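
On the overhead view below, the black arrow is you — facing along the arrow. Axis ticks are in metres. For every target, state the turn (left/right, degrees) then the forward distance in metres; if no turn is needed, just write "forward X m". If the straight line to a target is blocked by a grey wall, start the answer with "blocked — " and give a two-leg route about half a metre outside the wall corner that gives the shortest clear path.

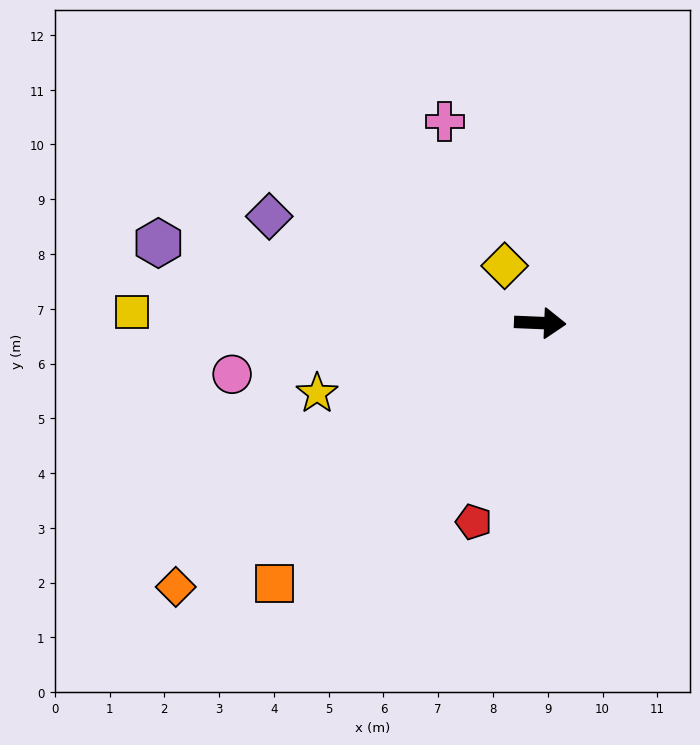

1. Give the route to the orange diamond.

turn right 142°, forward 8.2 m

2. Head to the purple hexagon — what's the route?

turn left 171°, forward 7.1 m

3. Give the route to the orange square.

turn right 133°, forward 6.8 m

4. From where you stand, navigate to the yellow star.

turn right 160°, forward 4.3 m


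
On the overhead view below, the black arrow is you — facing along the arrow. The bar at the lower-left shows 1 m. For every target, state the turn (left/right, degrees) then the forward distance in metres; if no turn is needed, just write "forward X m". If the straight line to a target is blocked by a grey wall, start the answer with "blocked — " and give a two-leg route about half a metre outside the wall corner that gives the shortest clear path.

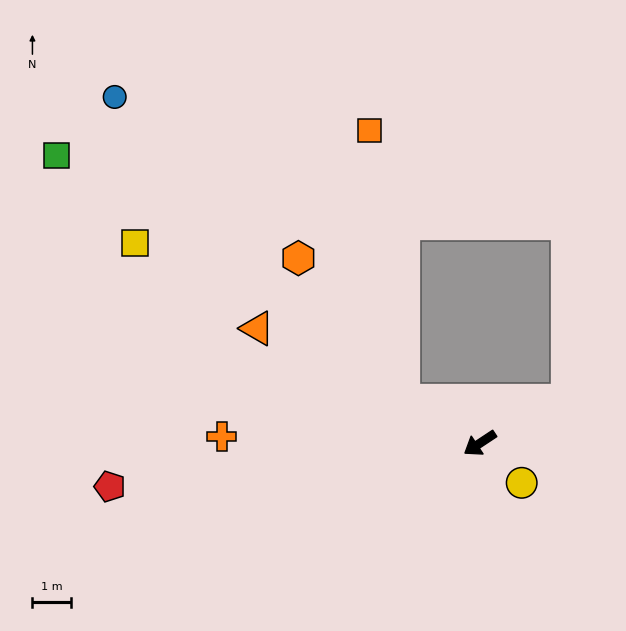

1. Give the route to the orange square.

blocked — turn right 63°, forward 2.3 m, then turn right 53°, forward 7.0 m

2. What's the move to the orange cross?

turn right 35°, forward 6.6 m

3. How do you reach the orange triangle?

turn right 61°, forward 6.4 m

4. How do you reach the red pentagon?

turn right 27°, forward 9.6 m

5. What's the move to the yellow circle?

turn left 103°, forward 1.5 m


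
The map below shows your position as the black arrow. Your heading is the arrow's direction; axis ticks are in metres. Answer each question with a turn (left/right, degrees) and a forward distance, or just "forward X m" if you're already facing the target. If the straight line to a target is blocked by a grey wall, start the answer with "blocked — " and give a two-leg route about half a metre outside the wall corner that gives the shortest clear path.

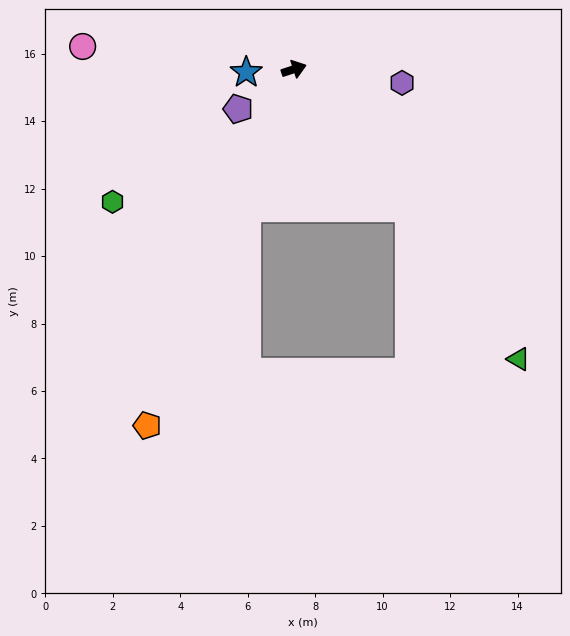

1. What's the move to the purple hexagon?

turn right 25°, forward 3.2 m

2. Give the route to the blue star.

turn left 165°, forward 1.4 m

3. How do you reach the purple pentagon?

turn right 163°, forward 2.0 m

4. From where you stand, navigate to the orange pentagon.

turn right 131°, forward 11.4 m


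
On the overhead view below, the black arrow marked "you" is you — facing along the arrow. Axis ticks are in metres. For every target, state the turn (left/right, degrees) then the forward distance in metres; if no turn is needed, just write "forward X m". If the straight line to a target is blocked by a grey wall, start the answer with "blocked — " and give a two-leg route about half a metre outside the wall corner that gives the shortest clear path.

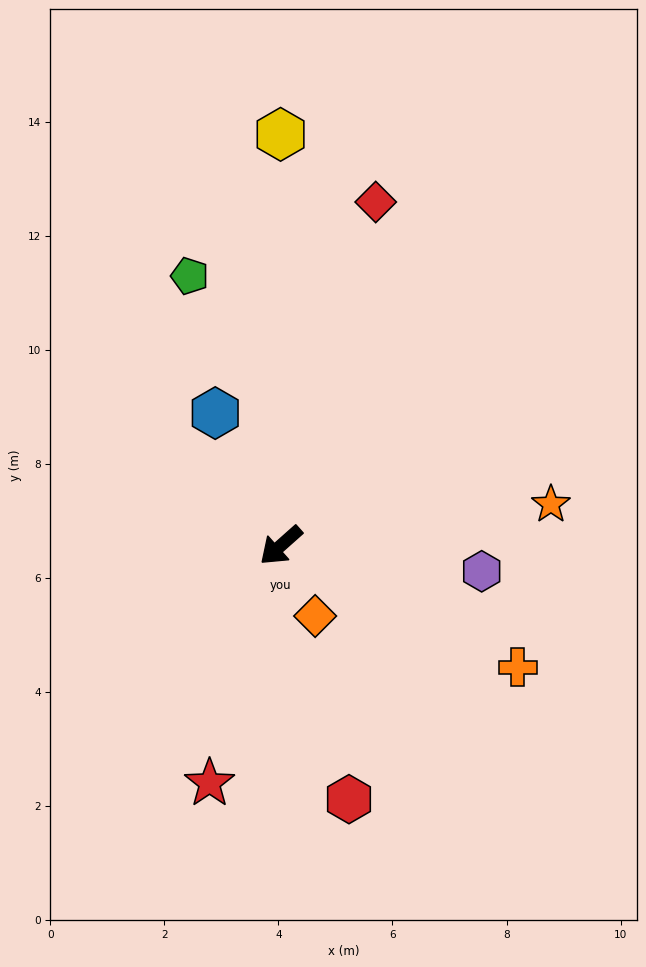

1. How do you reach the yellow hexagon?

turn right 132°, forward 7.2 m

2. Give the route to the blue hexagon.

turn right 105°, forward 2.6 m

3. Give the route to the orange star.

turn left 147°, forward 4.8 m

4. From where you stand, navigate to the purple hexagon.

turn left 131°, forward 3.5 m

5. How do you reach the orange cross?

turn left 111°, forward 4.7 m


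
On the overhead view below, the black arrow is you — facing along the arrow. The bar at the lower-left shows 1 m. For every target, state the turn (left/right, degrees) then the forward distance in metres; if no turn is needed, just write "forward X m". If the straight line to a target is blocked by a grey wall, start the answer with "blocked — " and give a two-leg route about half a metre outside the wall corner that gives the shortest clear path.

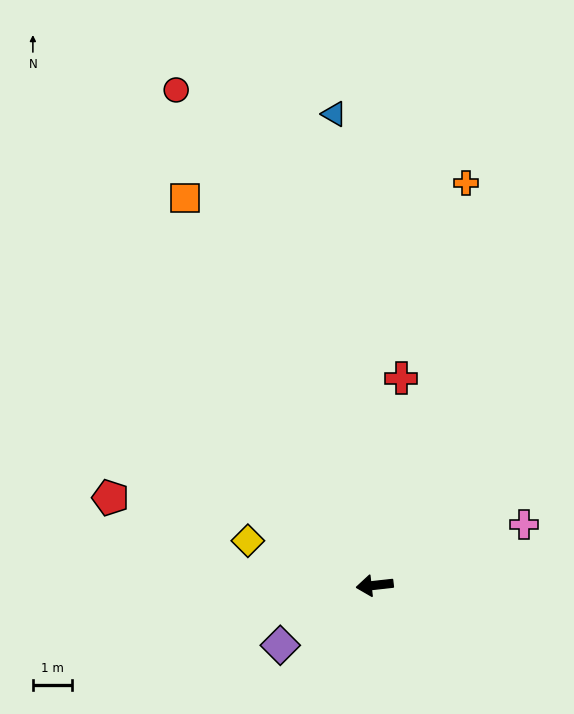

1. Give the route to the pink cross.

turn right 164°, forward 4.1 m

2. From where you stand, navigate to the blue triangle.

turn right 91°, forward 12.1 m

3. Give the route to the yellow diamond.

turn right 26°, forward 3.5 m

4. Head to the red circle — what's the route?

turn right 75°, forward 13.7 m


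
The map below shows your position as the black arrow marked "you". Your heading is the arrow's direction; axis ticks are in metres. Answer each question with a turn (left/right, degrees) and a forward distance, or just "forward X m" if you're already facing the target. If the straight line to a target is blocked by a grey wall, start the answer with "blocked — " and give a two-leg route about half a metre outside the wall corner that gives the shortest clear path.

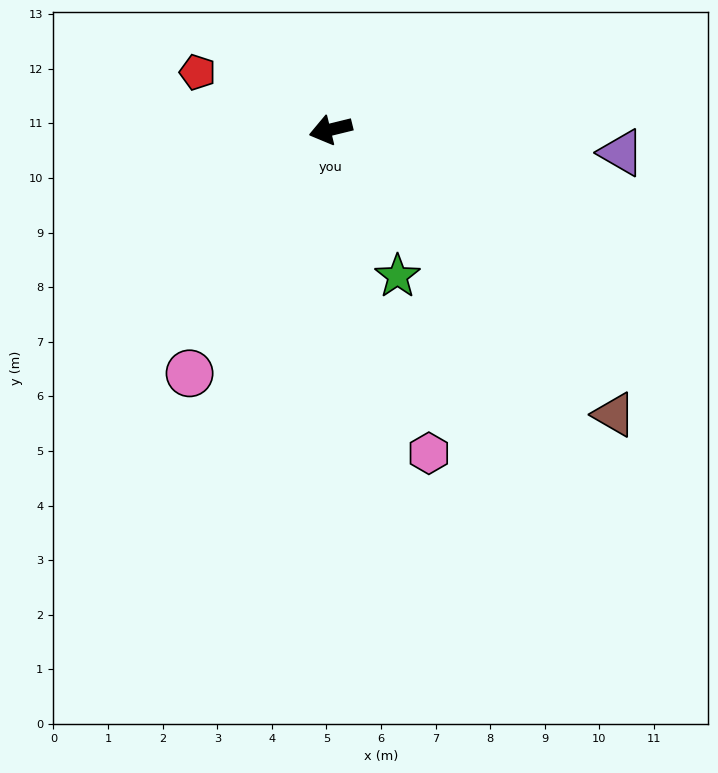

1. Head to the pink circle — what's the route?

turn left 46°, forward 5.2 m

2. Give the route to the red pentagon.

turn right 37°, forward 2.7 m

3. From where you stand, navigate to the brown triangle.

turn left 121°, forward 7.4 m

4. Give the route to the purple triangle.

turn left 162°, forward 5.3 m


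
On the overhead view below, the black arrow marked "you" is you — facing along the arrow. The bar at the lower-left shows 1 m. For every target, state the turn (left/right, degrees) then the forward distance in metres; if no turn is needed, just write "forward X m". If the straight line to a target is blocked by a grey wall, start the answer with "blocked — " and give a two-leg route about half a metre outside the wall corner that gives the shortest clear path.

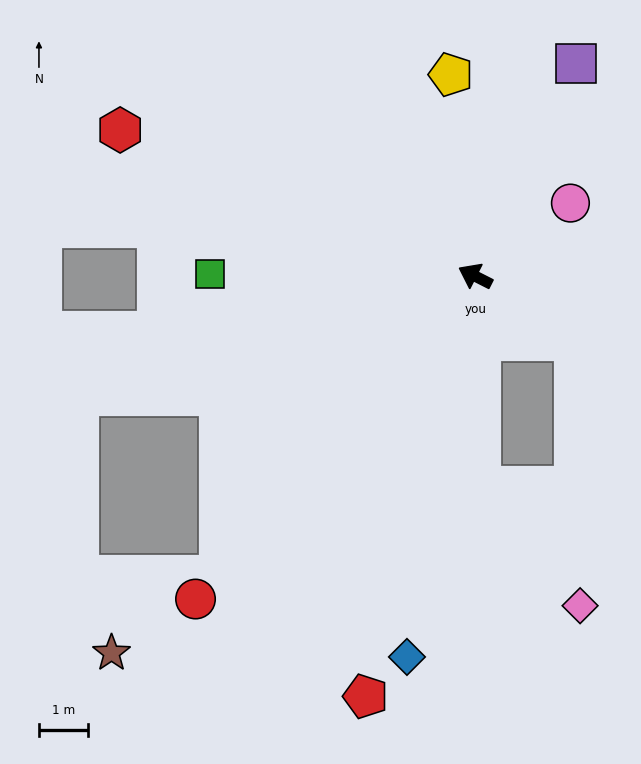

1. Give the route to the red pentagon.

turn left 102°, forward 8.9 m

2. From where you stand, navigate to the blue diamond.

turn left 107°, forward 7.9 m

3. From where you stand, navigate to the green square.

turn left 26°, forward 5.4 m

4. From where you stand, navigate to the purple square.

turn right 88°, forward 4.8 m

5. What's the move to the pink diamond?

blocked — turn left 118°, forward 4.3 m, then turn left 39°, forward 3.2 m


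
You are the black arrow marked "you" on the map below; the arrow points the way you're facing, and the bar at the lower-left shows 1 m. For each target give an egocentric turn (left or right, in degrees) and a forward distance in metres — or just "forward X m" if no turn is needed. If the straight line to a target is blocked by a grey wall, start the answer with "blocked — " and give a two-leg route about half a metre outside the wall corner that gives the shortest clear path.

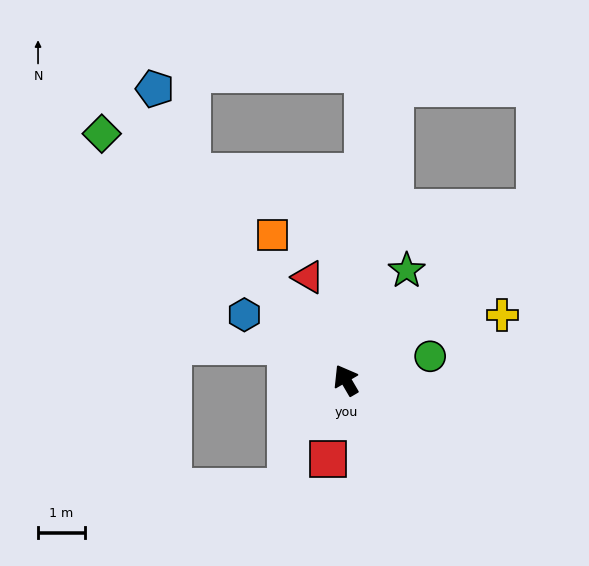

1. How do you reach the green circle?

turn right 105°, forward 1.9 m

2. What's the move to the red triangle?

turn right 10°, forward 2.4 m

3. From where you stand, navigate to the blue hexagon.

turn left 27°, forward 2.6 m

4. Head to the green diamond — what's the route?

turn left 14°, forward 7.5 m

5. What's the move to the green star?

turn right 59°, forward 2.7 m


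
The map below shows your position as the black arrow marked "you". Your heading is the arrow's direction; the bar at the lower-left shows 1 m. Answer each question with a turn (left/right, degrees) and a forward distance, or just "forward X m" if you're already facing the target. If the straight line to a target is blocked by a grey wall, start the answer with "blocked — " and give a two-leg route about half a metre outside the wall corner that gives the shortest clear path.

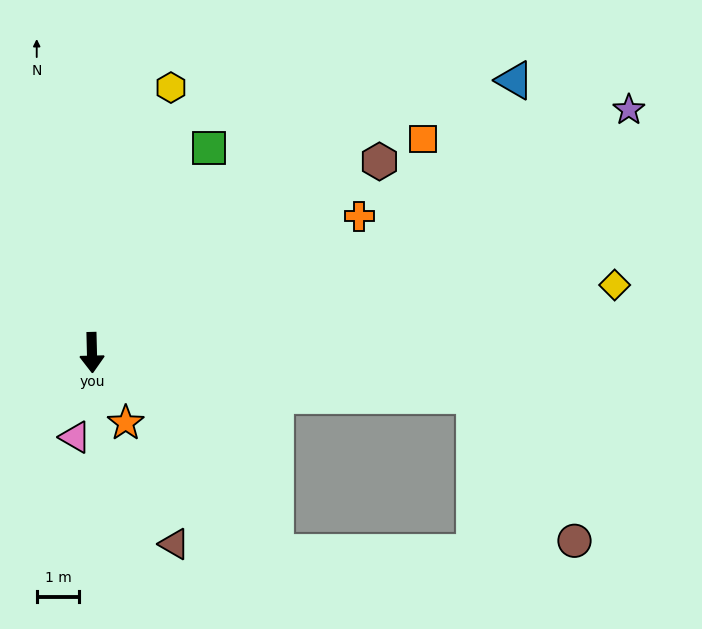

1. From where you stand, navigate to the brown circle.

blocked — turn left 82°, forward 9.0 m, then turn right 49°, forward 4.1 m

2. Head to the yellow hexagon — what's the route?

turn left 162°, forward 6.5 m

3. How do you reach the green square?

turn left 149°, forward 5.5 m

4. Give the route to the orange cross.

turn left 116°, forward 7.0 m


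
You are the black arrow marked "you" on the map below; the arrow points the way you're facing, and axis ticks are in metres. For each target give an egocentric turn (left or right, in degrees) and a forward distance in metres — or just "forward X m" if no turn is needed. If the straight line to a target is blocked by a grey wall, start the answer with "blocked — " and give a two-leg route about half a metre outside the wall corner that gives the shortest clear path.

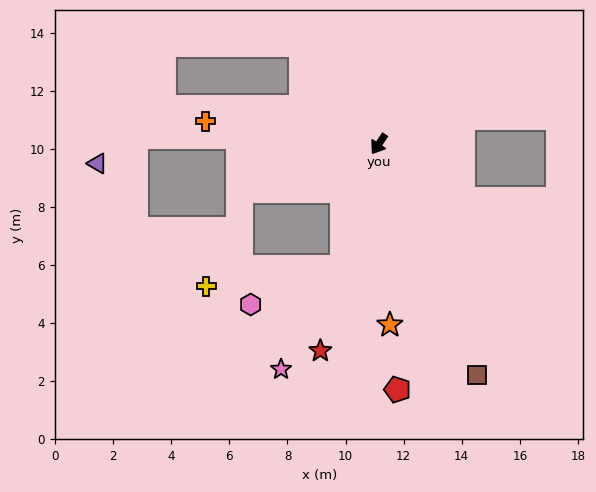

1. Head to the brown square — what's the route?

turn left 57°, forward 8.6 m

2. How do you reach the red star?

turn left 18°, forward 7.4 m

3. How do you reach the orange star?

turn left 37°, forward 6.2 m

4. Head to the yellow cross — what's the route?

blocked — turn left 17°, forward 4.4 m, then turn right 65°, forward 4.7 m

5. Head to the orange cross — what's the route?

turn right 64°, forward 6.0 m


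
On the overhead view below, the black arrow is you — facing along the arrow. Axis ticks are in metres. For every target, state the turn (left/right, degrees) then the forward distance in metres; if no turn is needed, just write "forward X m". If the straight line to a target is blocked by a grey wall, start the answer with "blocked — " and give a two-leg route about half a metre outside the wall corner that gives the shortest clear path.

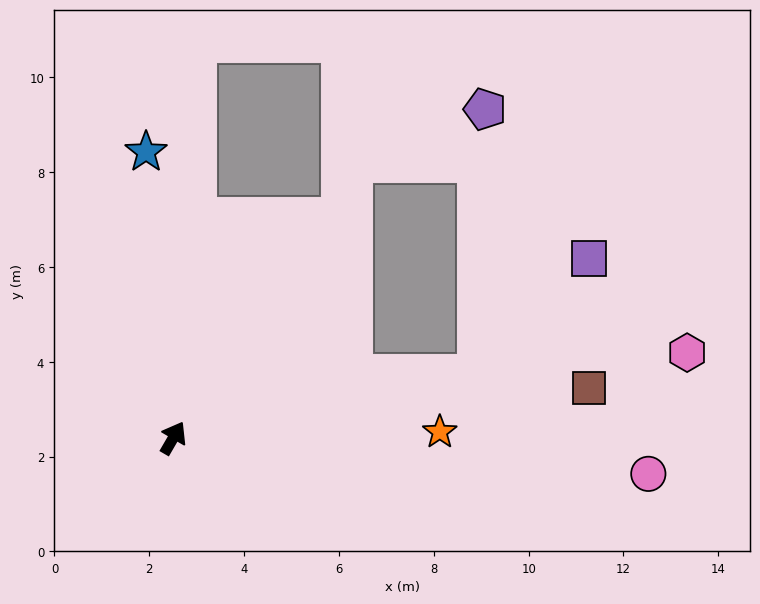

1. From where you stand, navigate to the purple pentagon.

blocked — turn right 48°, forward 6.5 m, then turn left 76°, forward 5.6 m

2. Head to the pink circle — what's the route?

turn right 64°, forward 10.0 m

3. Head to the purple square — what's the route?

blocked — turn right 48°, forward 6.5 m, then turn left 34°, forward 3.4 m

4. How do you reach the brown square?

turn right 53°, forward 8.8 m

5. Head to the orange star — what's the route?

turn right 59°, forward 5.6 m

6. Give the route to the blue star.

turn left 36°, forward 6.1 m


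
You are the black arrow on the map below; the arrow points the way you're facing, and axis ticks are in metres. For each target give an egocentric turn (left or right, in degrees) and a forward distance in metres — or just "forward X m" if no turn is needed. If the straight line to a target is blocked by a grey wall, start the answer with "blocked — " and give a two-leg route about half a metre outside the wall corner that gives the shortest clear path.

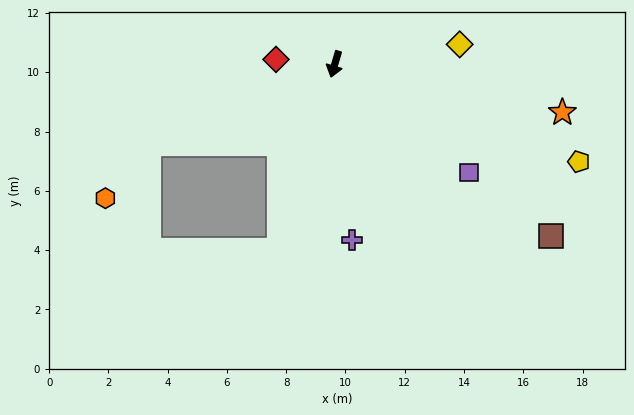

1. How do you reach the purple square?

turn left 67°, forward 5.8 m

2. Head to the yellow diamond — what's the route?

turn left 115°, forward 4.3 m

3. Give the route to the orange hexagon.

blocked — turn right 50°, forward 6.8 m, then turn left 28°, forward 2.3 m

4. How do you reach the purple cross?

turn left 22°, forward 6.0 m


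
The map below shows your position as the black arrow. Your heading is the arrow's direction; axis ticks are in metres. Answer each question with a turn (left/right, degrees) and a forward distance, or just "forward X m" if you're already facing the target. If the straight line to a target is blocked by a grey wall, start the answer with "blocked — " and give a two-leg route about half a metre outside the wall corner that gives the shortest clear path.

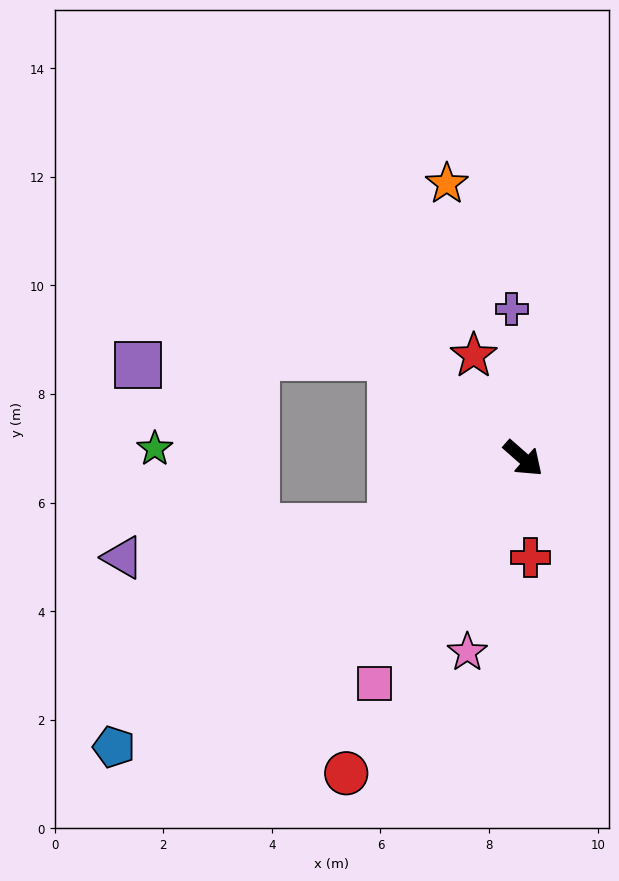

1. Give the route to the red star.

turn left 157°, forward 2.1 m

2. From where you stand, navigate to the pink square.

turn right 82°, forward 5.0 m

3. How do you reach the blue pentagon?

turn right 103°, forward 9.2 m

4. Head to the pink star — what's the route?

turn right 65°, forward 3.7 m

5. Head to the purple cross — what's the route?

turn left 136°, forward 2.8 m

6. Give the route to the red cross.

turn right 44°, forward 1.8 m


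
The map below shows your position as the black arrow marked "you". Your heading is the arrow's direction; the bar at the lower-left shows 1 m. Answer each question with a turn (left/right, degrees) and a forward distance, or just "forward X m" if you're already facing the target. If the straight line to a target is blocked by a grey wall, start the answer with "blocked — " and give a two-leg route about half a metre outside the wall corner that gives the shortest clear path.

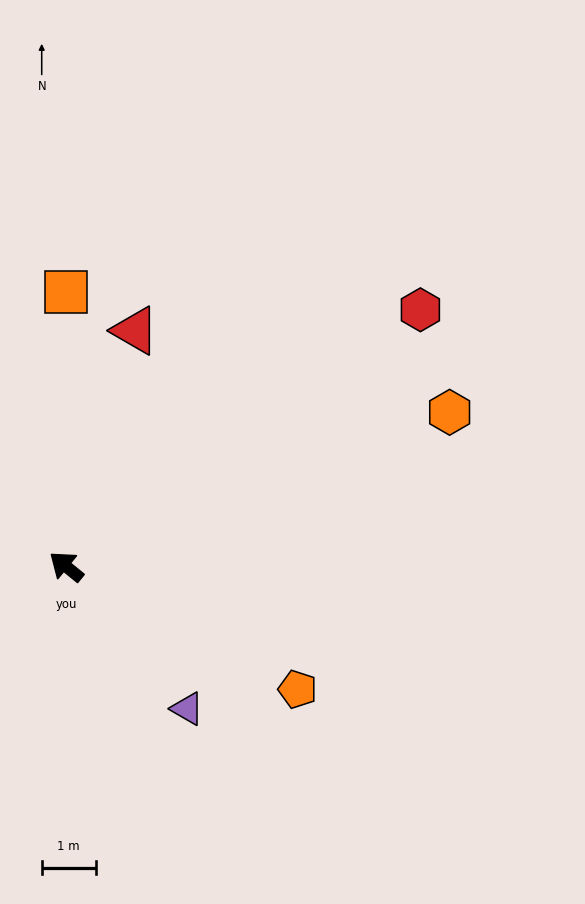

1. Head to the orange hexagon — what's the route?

turn right 119°, forward 7.7 m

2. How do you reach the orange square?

turn right 51°, forward 5.1 m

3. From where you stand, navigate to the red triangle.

turn right 67°, forward 4.6 m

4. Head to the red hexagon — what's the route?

turn right 105°, forward 8.1 m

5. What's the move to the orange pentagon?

turn right 169°, forward 4.9 m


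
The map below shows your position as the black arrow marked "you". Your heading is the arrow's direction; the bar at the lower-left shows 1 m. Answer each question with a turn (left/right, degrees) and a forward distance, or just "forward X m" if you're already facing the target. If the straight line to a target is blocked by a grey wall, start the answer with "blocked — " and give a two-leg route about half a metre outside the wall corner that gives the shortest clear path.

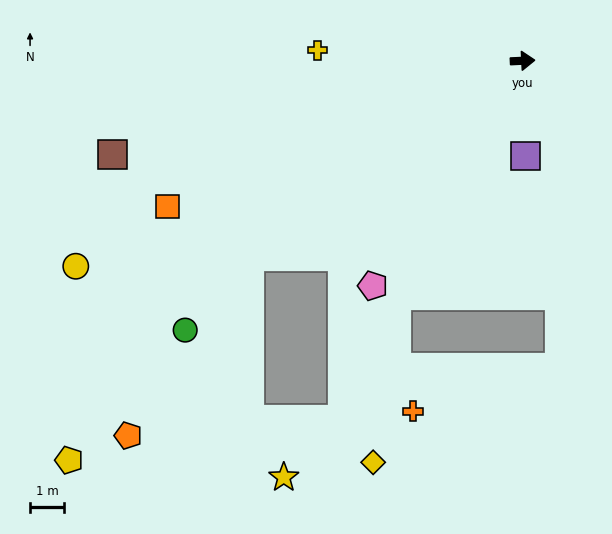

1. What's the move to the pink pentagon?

turn right 126°, forward 7.9 m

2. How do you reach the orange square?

turn right 160°, forward 11.2 m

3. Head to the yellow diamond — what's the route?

blocked — turn right 121°, forward 7.8 m, then turn left 20°, forward 4.9 m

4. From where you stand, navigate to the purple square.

turn right 91°, forward 2.8 m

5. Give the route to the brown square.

turn right 170°, forward 12.2 m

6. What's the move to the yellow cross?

turn left 174°, forward 6.0 m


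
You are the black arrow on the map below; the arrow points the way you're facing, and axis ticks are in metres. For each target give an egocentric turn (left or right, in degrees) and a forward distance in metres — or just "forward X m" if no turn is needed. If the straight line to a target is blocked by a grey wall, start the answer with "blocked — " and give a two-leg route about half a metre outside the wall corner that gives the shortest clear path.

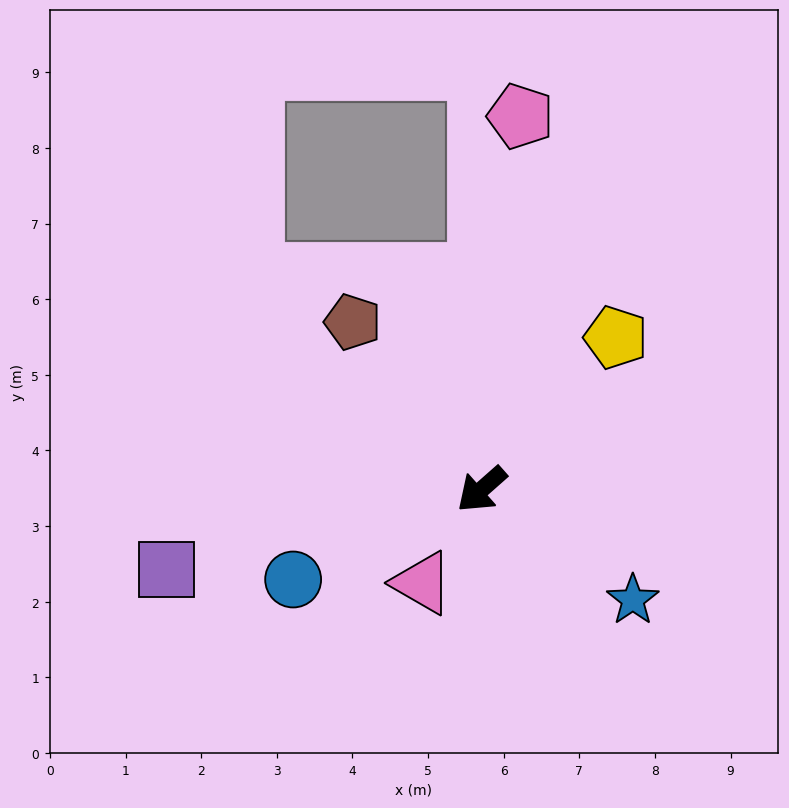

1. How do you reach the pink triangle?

turn left 16°, forward 1.5 m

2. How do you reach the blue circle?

turn right 16°, forward 2.8 m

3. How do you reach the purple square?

turn right 27°, forward 4.3 m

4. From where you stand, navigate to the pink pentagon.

turn right 137°, forward 5.0 m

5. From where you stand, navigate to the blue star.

turn left 102°, forward 2.5 m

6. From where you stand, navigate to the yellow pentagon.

turn right 173°, forward 2.7 m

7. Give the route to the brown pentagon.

turn right 94°, forward 2.8 m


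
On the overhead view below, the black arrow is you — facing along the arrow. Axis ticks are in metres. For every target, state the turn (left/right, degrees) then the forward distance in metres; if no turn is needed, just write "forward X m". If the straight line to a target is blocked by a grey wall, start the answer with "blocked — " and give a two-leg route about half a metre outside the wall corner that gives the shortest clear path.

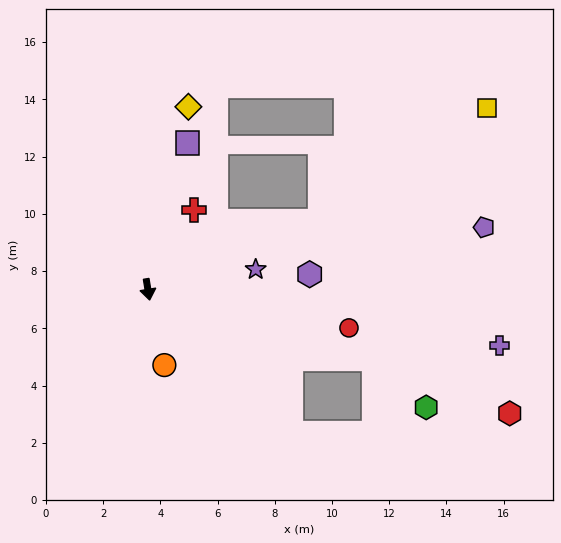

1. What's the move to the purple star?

turn left 91°, forward 3.8 m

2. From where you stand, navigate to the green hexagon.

blocked — turn left 64°, forward 8.2 m, then turn right 26°, forward 2.5 m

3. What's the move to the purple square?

turn left 156°, forward 5.3 m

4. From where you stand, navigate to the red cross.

turn left 140°, forward 3.2 m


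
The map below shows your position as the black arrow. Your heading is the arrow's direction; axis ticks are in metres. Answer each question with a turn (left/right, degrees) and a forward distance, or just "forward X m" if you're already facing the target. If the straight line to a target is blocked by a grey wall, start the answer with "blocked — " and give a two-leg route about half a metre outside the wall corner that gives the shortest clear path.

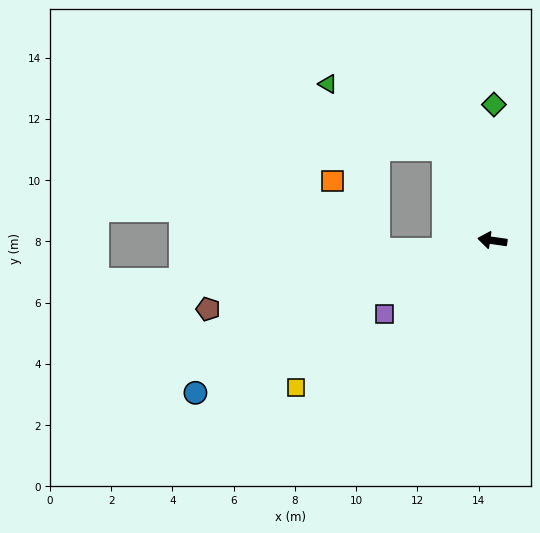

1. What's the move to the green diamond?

turn right 82°, forward 4.4 m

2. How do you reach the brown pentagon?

turn left 22°, forward 9.5 m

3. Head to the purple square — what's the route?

turn left 43°, forward 4.3 m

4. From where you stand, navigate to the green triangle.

blocked — turn right 54°, forward 3.4 m, then turn left 33°, forward 4.4 m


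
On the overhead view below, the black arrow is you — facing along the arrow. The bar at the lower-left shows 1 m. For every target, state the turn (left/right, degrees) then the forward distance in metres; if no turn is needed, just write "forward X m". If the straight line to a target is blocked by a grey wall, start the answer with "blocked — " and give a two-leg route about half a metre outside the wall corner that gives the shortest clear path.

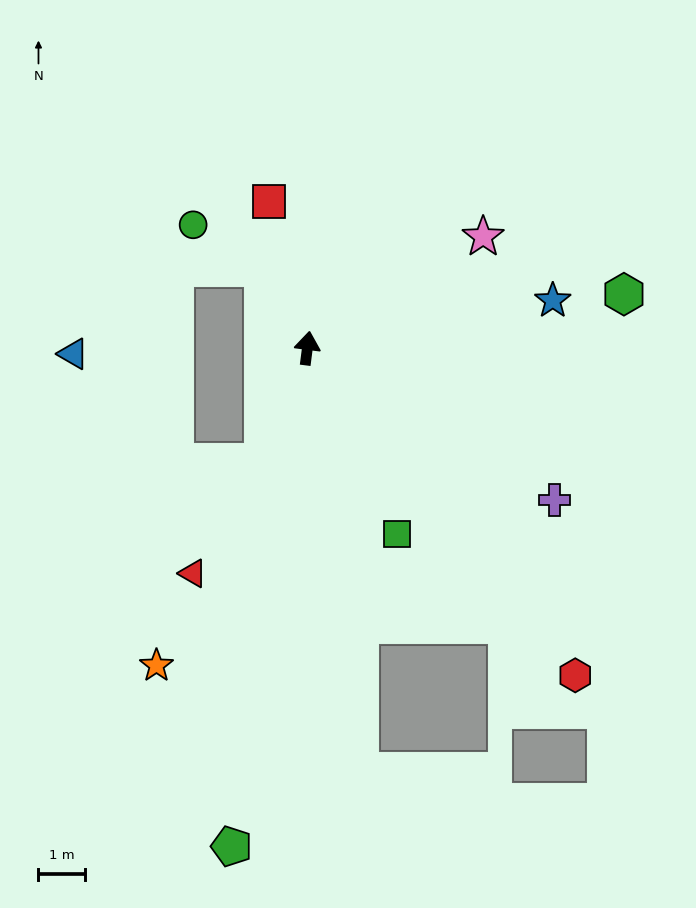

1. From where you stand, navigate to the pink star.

turn right 50°, forward 4.5 m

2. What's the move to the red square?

turn left 22°, forward 3.3 m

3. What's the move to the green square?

turn right 147°, forward 4.4 m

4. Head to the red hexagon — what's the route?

turn right 133°, forward 9.1 m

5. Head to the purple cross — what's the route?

turn right 114°, forward 6.2 m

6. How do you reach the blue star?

turn right 72°, forward 5.4 m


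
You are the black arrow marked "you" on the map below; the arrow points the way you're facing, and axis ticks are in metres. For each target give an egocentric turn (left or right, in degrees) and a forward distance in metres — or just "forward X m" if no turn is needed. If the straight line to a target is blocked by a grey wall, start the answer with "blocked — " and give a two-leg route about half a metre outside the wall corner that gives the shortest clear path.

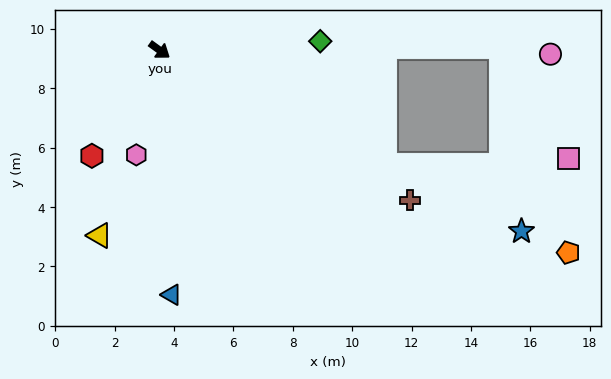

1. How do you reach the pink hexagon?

turn right 67°, forward 3.6 m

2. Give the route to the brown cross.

turn left 5°, forward 9.8 m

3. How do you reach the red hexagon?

turn right 87°, forward 4.2 m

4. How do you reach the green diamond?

turn left 39°, forward 5.4 m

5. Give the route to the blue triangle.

turn right 51°, forward 8.2 m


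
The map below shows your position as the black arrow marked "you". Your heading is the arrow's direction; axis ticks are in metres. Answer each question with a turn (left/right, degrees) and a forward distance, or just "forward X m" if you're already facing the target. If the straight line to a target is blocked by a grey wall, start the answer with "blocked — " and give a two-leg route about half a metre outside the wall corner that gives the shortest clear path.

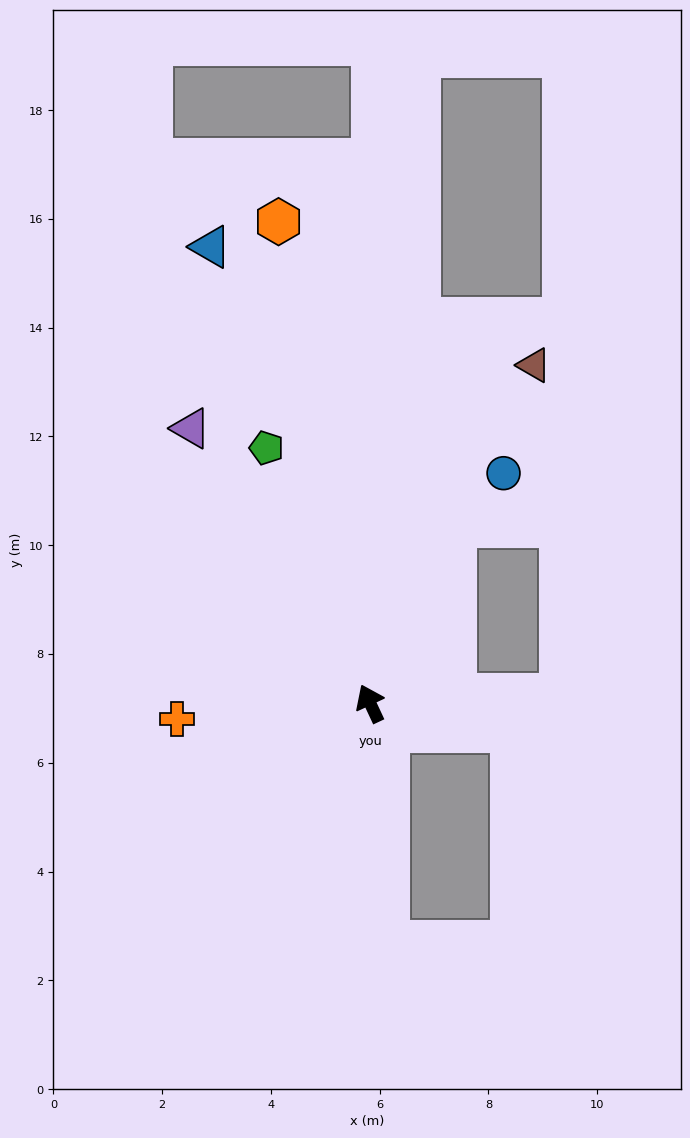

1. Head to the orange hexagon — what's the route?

turn right 14°, forward 9.0 m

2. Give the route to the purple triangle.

turn left 8°, forward 6.0 m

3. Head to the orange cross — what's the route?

turn left 70°, forward 3.6 m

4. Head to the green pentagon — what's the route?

turn right 3°, forward 5.1 m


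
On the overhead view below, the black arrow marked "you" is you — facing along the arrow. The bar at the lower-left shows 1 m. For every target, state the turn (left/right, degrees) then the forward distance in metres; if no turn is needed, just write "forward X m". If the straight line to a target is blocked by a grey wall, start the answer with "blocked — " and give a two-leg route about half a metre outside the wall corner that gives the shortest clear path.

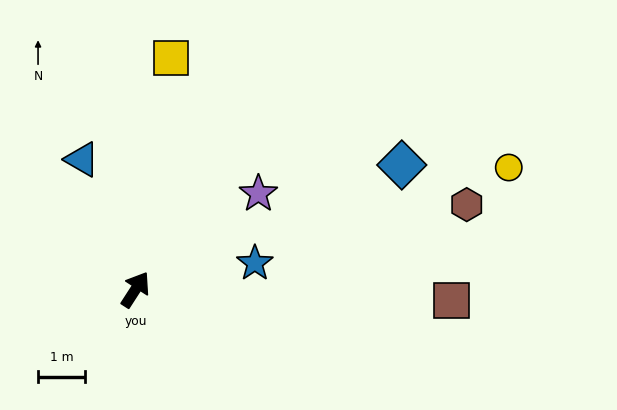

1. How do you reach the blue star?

turn right 45°, forward 2.6 m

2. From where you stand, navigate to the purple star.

turn right 19°, forward 3.3 m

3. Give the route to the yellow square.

turn left 24°, forward 5.0 m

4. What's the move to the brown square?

turn right 59°, forward 6.7 m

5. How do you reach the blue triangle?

turn left 55°, forward 3.0 m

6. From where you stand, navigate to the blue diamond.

turn right 32°, forward 6.3 m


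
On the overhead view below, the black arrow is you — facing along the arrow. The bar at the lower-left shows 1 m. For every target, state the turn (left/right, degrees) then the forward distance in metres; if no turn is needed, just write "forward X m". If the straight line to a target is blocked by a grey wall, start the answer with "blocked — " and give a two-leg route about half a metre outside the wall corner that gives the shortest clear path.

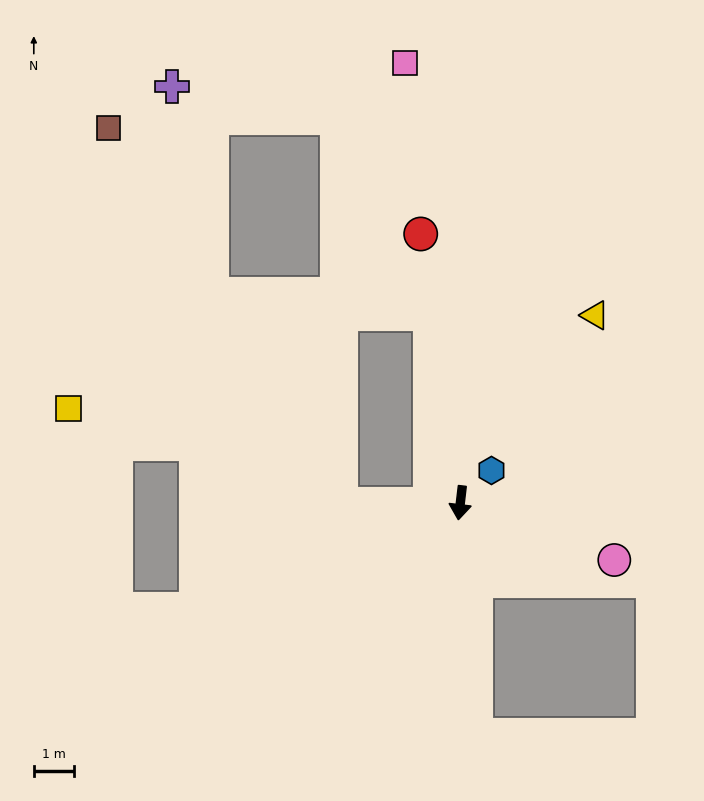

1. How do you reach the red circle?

turn right 165°, forward 6.8 m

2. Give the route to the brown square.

blocked — turn right 83°, forward 3.0 m, then turn right 59°, forward 11.1 m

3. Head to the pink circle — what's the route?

turn left 76°, forward 4.1 m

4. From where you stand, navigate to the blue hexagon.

turn left 143°, forward 1.1 m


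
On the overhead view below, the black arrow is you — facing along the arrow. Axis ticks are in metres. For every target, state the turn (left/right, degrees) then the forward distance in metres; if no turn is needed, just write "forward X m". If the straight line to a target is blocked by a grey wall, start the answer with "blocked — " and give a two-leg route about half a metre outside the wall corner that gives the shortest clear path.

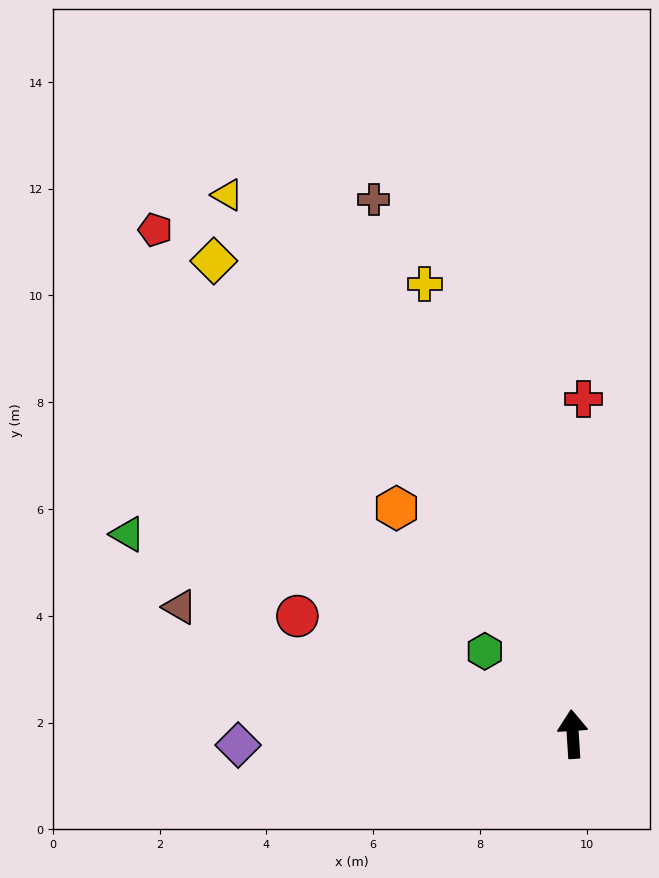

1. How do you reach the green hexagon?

turn left 43°, forward 2.3 m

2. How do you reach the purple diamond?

turn left 88°, forward 6.3 m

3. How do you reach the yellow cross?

turn left 14°, forward 8.9 m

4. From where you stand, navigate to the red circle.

turn left 63°, forward 5.6 m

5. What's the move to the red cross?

turn right 6°, forward 6.3 m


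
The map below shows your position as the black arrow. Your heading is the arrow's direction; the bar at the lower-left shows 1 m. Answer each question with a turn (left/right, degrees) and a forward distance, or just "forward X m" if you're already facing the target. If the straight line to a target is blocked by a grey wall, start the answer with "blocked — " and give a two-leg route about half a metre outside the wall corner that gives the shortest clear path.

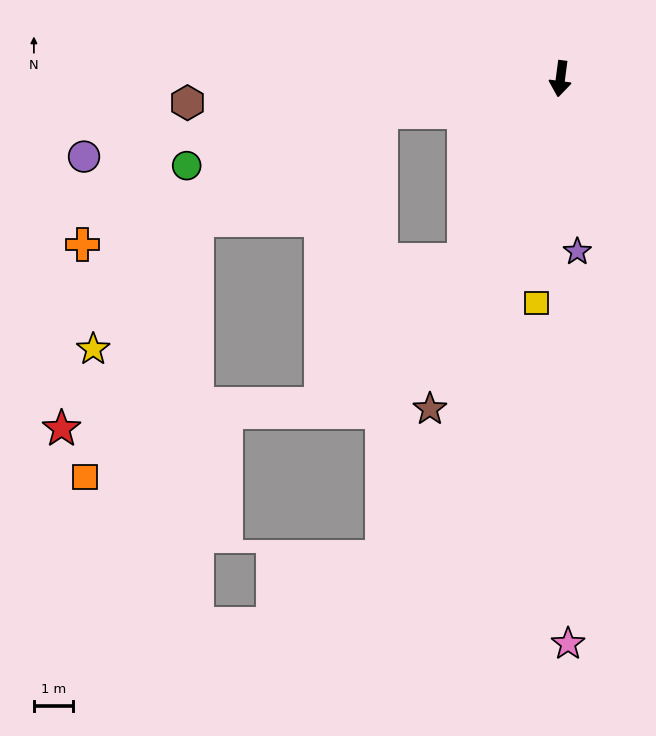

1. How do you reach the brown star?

turn right 14°, forward 9.1 m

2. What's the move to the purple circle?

turn right 73°, forward 12.3 m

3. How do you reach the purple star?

turn left 13°, forward 4.4 m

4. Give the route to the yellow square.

forward 5.8 m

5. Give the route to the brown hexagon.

turn right 79°, forward 9.6 m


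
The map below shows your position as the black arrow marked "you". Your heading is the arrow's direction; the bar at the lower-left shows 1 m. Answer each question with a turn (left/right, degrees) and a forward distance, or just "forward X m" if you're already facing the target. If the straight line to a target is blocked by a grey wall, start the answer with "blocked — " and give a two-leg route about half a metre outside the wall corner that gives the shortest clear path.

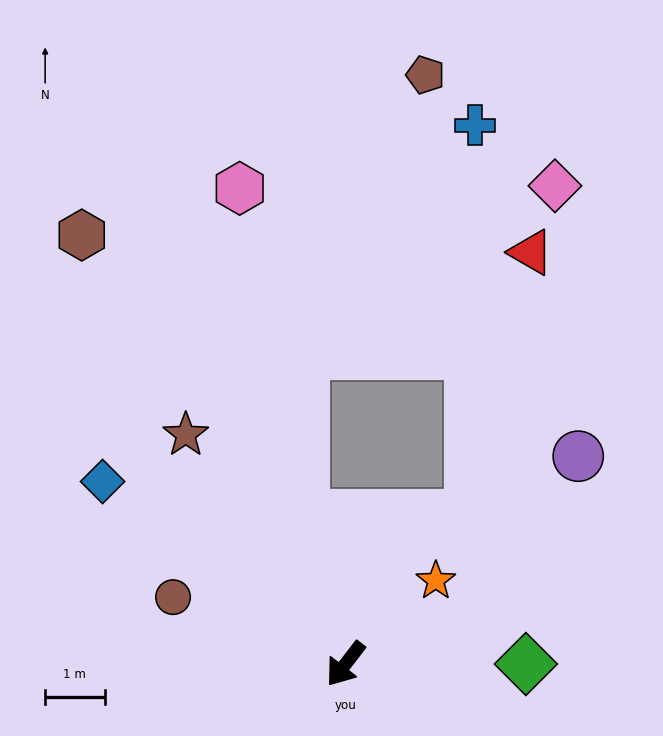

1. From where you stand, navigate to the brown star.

turn right 108°, forward 4.7 m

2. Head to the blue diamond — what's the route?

turn right 89°, forward 5.1 m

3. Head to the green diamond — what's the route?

turn left 128°, forward 3.0 m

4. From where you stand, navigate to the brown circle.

turn right 74°, forward 3.1 m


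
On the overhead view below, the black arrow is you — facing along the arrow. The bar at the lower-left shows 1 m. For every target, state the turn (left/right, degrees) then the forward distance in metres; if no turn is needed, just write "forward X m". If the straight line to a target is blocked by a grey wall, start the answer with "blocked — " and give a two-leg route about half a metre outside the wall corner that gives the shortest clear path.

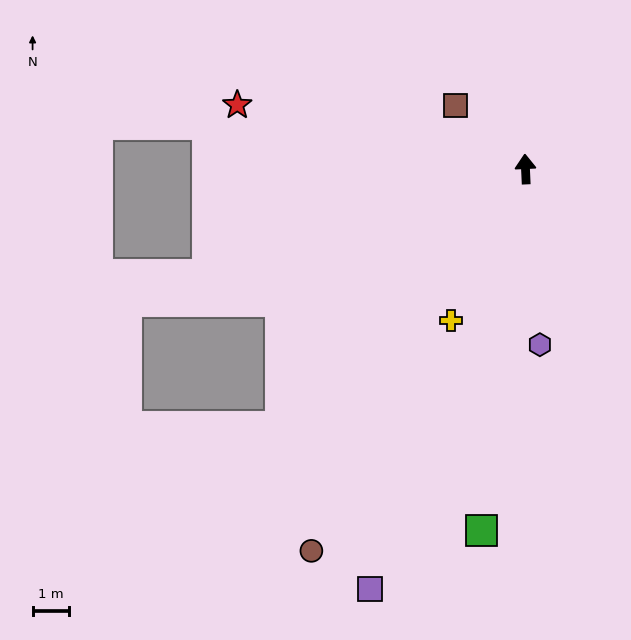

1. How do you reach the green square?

turn left 171°, forward 9.9 m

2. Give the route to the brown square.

turn left 45°, forward 2.6 m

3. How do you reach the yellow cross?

turn left 151°, forward 4.6 m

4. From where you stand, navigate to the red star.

turn left 75°, forward 8.1 m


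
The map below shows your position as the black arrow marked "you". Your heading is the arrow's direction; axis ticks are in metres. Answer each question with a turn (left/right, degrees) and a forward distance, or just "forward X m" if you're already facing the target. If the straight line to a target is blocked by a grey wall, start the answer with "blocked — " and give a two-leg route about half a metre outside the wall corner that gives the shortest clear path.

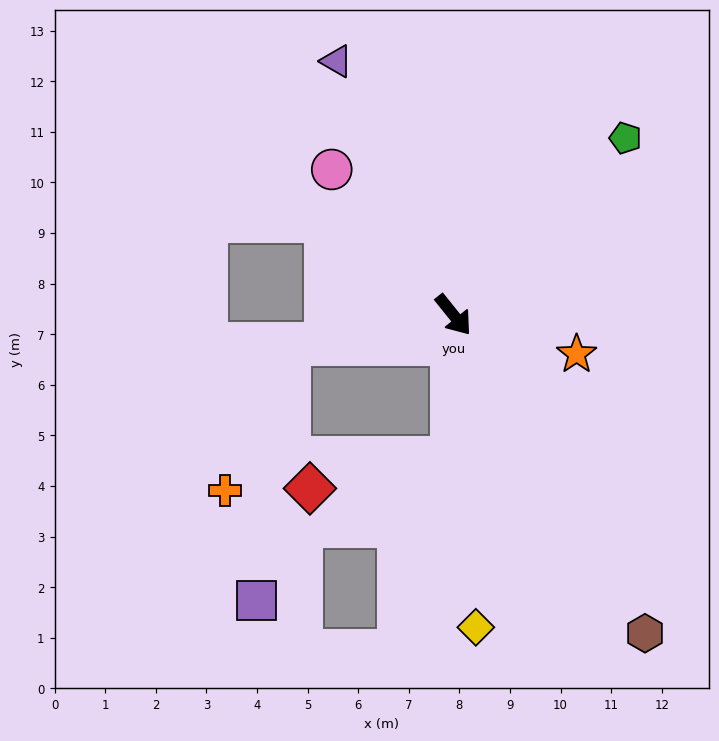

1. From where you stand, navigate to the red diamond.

blocked — turn right 40°, forward 2.8 m, then turn right 76°, forward 2.9 m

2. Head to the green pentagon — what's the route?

turn left 97°, forward 4.9 m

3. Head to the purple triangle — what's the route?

turn left 166°, forward 5.5 m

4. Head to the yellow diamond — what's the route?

turn right 35°, forward 6.2 m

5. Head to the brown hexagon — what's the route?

turn right 8°, forward 7.3 m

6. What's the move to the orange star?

turn left 34°, forward 2.6 m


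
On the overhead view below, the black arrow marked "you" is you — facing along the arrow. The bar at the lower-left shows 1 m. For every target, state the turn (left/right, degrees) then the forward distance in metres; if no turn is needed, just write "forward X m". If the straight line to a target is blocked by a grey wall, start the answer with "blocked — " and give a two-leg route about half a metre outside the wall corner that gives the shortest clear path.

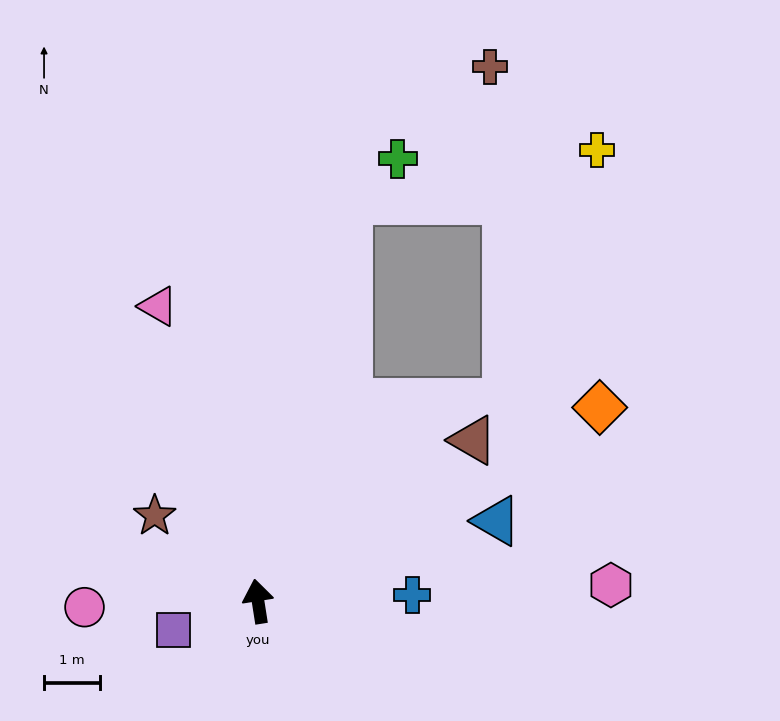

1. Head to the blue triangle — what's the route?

turn right 80°, forward 4.5 m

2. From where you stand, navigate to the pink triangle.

turn left 10°, forward 5.6 m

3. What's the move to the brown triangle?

turn right 62°, forward 4.8 m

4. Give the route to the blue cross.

turn right 97°, forward 2.8 m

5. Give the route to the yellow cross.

blocked — turn right 22°, forward 7.4 m, then turn right 65°, forward 4.5 m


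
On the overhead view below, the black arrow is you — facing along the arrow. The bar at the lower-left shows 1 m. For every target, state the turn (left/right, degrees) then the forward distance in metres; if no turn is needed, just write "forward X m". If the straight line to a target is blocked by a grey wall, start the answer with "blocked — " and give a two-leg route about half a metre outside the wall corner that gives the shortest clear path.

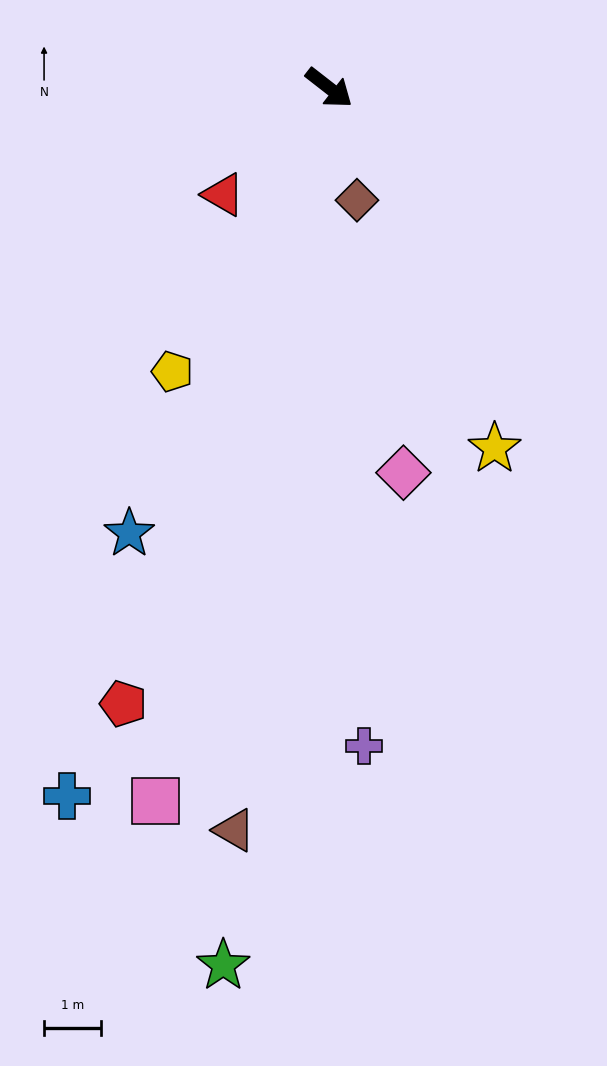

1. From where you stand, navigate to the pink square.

turn right 66°, forward 12.8 m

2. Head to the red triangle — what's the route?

turn right 97°, forward 2.6 m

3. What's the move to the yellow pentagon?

turn right 81°, forward 5.6 m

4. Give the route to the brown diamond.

turn right 38°, forward 2.0 m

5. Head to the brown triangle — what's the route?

turn right 59°, forward 13.0 m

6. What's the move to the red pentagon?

turn right 71°, forward 11.3 m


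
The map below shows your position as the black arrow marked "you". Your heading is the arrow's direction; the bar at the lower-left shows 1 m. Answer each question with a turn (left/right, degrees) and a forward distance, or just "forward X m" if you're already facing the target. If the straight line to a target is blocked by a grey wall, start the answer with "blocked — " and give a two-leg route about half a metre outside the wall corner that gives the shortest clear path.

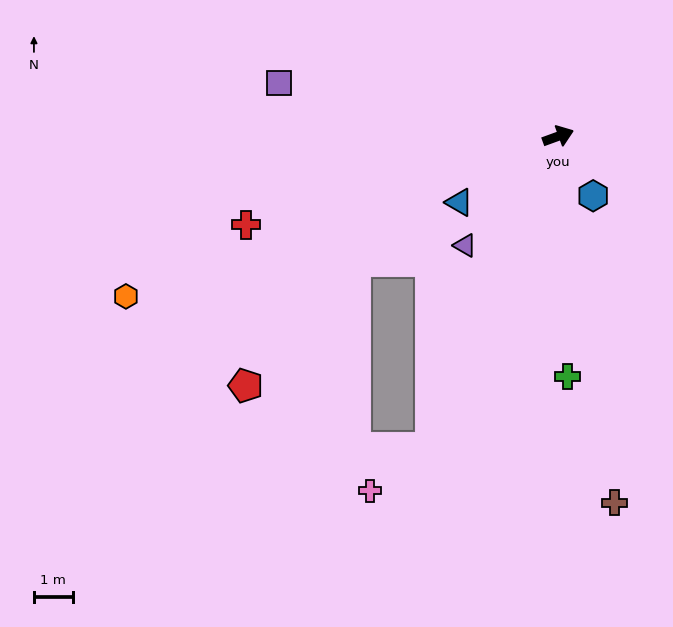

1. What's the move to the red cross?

turn left 176°, forward 8.4 m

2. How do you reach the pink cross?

blocked — turn right 132°, forward 8.7 m, then turn right 33°, forward 1.9 m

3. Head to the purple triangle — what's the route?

turn right 150°, forward 3.7 m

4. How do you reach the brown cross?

turn right 101°, forward 9.6 m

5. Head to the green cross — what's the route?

turn right 108°, forward 6.2 m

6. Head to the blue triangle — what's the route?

turn right 166°, forward 3.1 m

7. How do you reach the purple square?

turn left 149°, forward 7.4 m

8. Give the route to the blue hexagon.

turn right 80°, forward 1.8 m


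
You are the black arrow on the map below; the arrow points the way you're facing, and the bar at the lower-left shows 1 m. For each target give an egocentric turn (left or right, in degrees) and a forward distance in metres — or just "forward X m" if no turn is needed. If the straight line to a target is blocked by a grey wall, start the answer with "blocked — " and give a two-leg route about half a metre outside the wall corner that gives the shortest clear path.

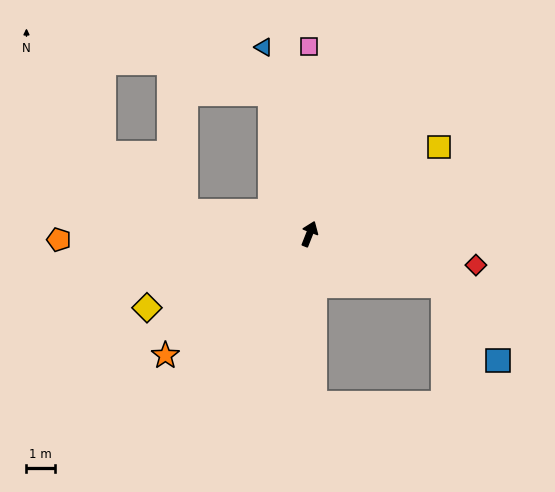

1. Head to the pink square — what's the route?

turn left 22°, forward 6.6 m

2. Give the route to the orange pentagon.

turn left 113°, forward 8.8 m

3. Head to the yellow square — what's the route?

turn right 35°, forward 5.5 m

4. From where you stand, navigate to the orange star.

turn left 152°, forward 6.6 m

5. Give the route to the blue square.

blocked — turn right 90°, forward 5.0 m, then turn right 32°, forward 3.3 m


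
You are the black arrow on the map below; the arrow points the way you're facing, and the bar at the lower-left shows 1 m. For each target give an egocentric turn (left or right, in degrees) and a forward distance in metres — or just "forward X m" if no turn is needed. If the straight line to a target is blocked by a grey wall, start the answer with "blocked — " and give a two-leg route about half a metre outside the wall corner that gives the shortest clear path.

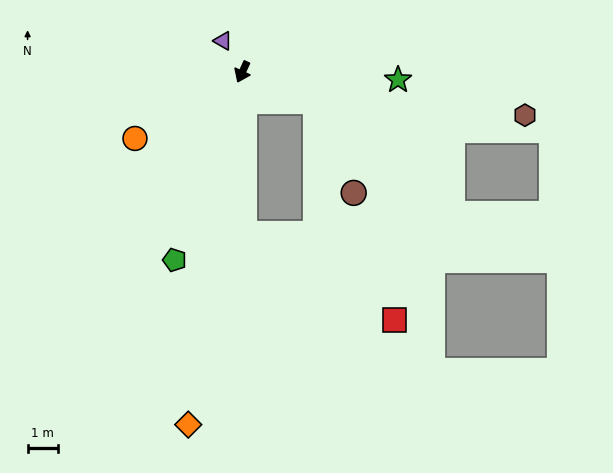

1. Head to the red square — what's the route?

blocked — turn left 25°, forward 5.4 m, then turn left 60°, forward 5.7 m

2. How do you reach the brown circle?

blocked — turn left 93°, forward 2.6 m, then turn right 46°, forward 3.3 m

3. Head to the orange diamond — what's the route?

turn left 16°, forward 11.8 m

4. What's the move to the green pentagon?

turn left 5°, forward 6.6 m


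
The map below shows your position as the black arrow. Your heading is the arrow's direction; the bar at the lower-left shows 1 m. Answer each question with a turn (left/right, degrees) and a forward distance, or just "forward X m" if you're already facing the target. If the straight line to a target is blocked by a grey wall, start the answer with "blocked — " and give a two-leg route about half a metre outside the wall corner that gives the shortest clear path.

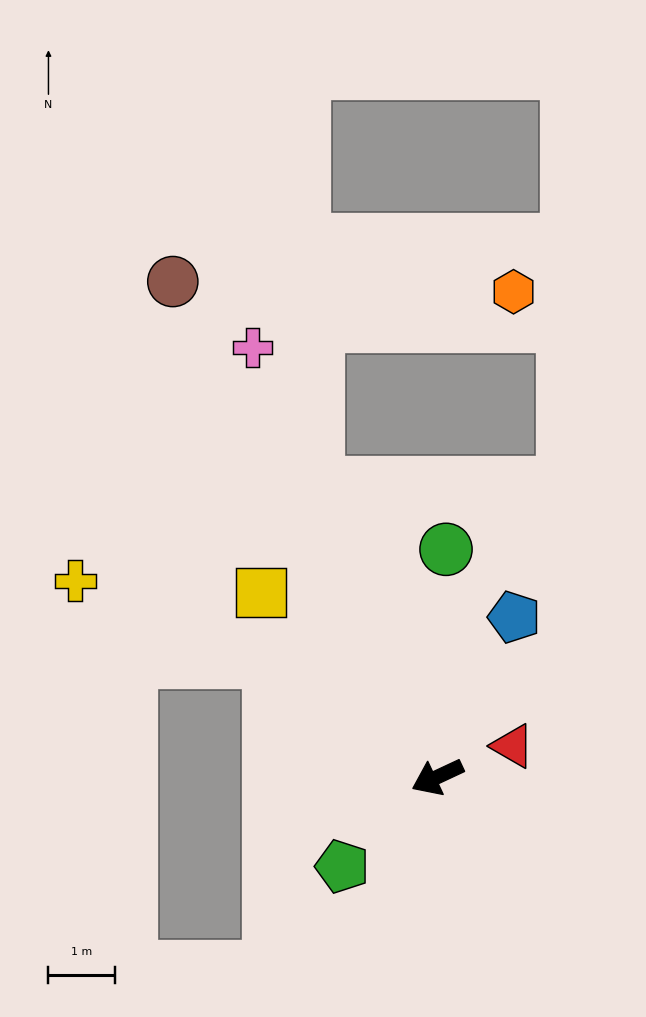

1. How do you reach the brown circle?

turn right 87°, forward 8.5 m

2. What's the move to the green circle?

turn right 117°, forward 3.4 m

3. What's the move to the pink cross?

turn right 92°, forward 7.1 m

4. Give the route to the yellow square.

turn right 71°, forward 3.9 m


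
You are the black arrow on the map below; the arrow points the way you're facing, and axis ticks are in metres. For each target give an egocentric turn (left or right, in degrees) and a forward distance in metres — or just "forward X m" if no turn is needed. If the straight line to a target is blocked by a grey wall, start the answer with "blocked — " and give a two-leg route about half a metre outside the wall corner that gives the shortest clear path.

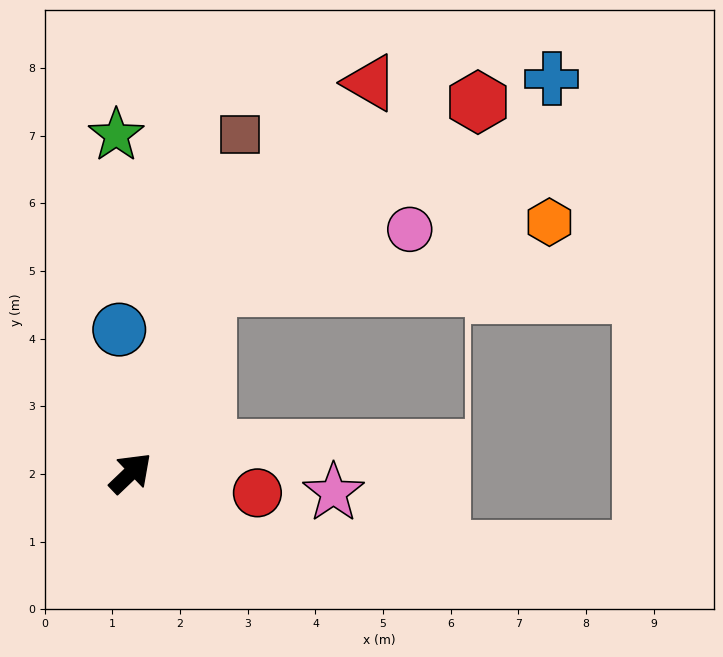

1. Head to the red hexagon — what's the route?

blocked — turn left 24°, forward 3.0 m, then turn right 33°, forward 4.8 m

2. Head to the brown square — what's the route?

turn left 28°, forward 5.3 m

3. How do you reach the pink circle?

blocked — turn left 24°, forward 3.0 m, then turn right 52°, forward 3.1 m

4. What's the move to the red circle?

turn right 53°, forward 1.9 m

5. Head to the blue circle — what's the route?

turn left 51°, forward 2.1 m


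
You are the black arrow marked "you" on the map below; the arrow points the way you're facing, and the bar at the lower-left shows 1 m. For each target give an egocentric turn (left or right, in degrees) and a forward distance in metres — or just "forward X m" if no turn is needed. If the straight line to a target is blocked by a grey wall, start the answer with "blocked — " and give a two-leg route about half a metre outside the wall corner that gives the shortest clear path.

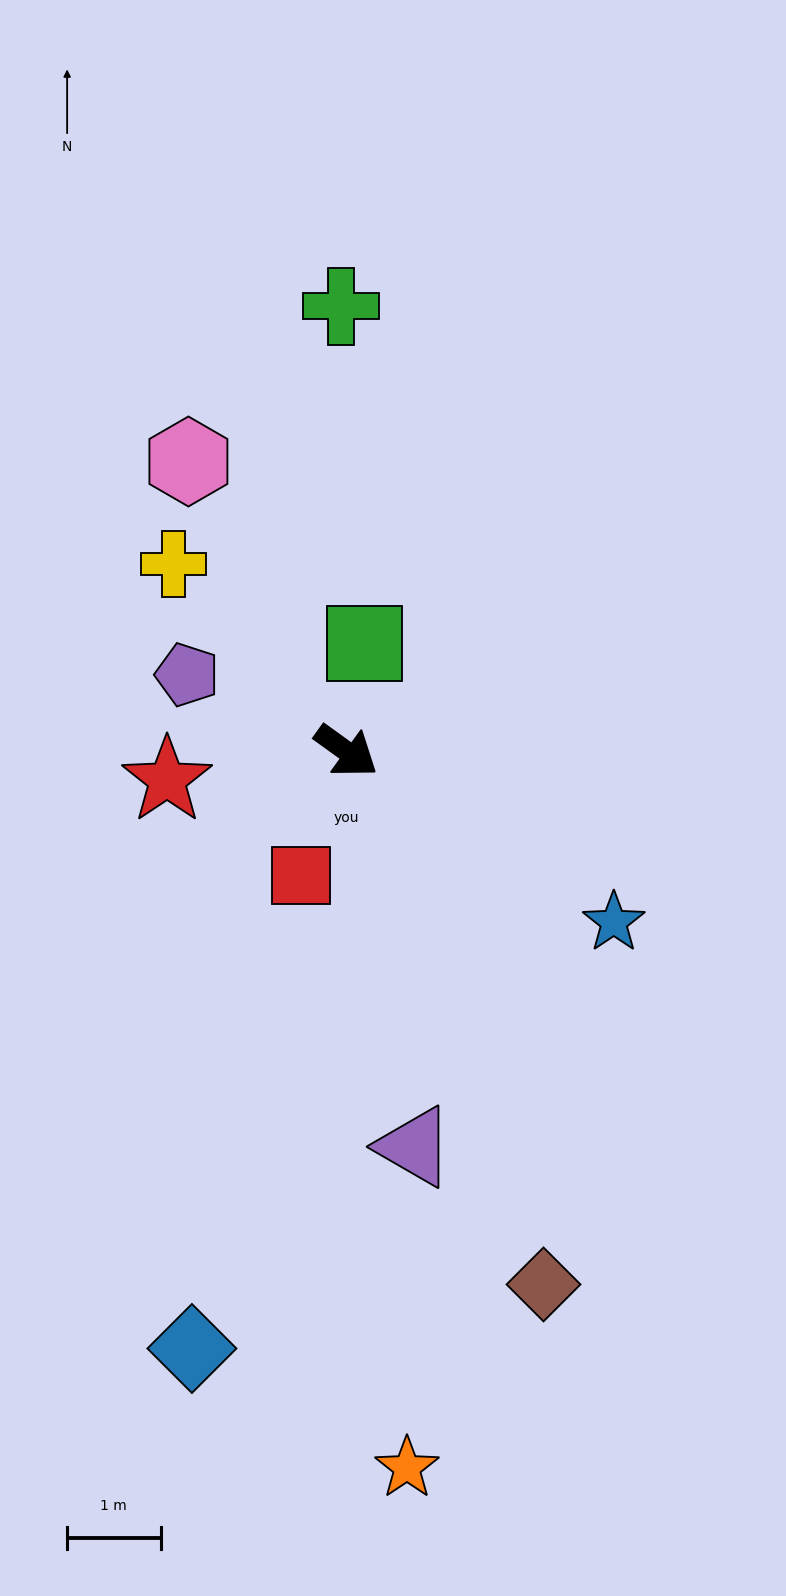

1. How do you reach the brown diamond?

turn right 34°, forward 6.1 m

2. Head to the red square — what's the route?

turn right 74°, forward 1.4 m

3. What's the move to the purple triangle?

turn right 44°, forward 4.3 m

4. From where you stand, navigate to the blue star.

turn left 3°, forward 3.4 m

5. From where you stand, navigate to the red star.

turn right 135°, forward 1.9 m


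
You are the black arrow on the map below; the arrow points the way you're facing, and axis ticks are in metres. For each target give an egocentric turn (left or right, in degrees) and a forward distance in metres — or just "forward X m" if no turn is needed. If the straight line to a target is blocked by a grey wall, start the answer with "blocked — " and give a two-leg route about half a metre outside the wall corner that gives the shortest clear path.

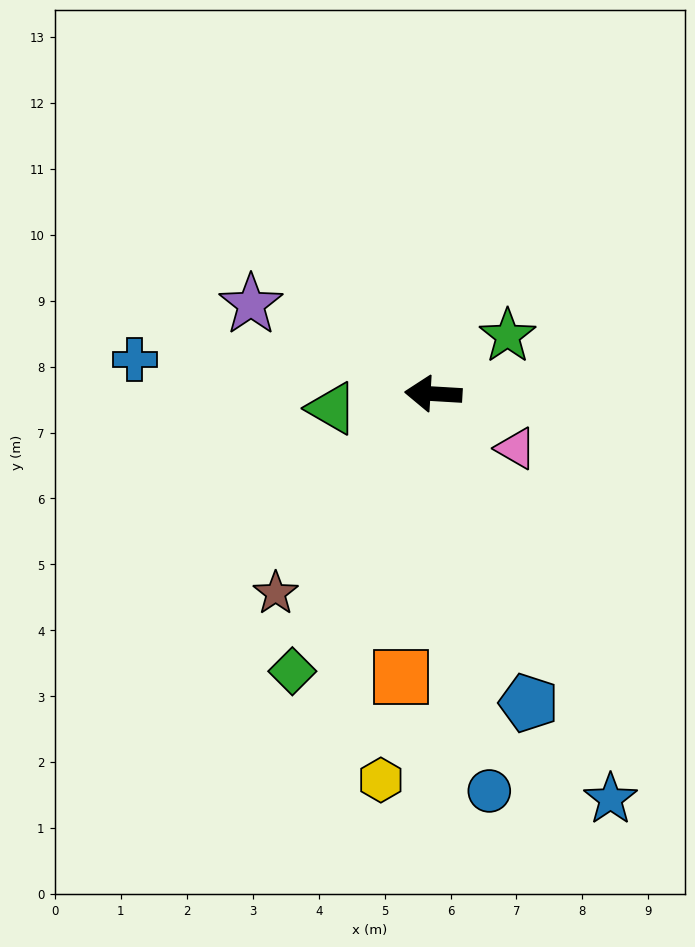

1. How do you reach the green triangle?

turn left 12°, forward 1.6 m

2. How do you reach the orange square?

turn left 87°, forward 4.3 m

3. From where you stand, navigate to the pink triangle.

turn left 150°, forward 1.5 m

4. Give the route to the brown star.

turn left 55°, forward 3.9 m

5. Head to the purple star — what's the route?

turn right 23°, forward 3.1 m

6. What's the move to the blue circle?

turn left 101°, forward 6.1 m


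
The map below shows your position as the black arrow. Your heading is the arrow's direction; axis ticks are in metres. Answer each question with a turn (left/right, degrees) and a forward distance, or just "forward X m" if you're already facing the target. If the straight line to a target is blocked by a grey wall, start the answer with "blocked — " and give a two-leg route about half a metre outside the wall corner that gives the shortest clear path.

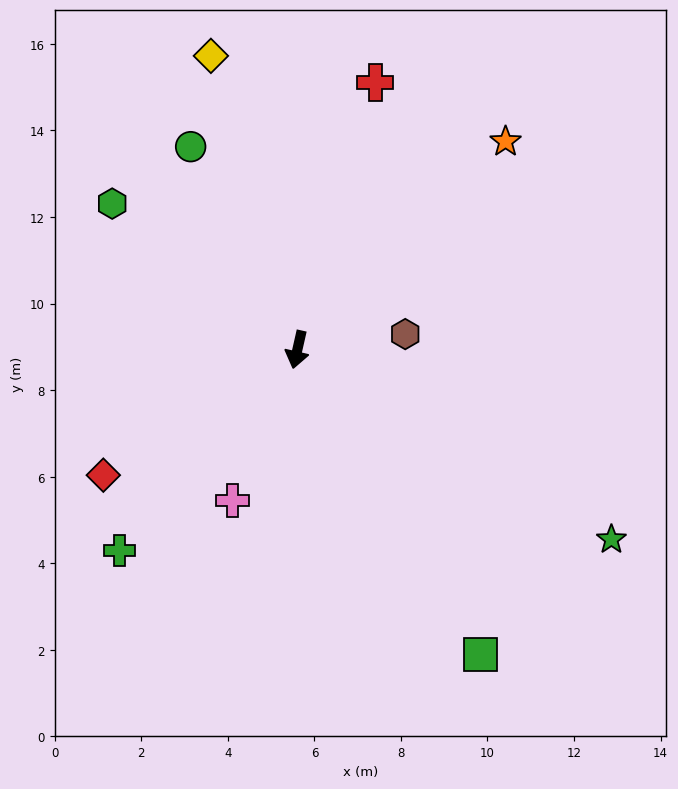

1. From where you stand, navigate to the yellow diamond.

turn right 151°, forward 7.1 m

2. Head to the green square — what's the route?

turn left 44°, forward 8.2 m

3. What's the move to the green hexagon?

turn right 115°, forward 5.5 m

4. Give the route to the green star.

turn left 72°, forward 8.5 m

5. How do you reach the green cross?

turn right 29°, forward 6.2 m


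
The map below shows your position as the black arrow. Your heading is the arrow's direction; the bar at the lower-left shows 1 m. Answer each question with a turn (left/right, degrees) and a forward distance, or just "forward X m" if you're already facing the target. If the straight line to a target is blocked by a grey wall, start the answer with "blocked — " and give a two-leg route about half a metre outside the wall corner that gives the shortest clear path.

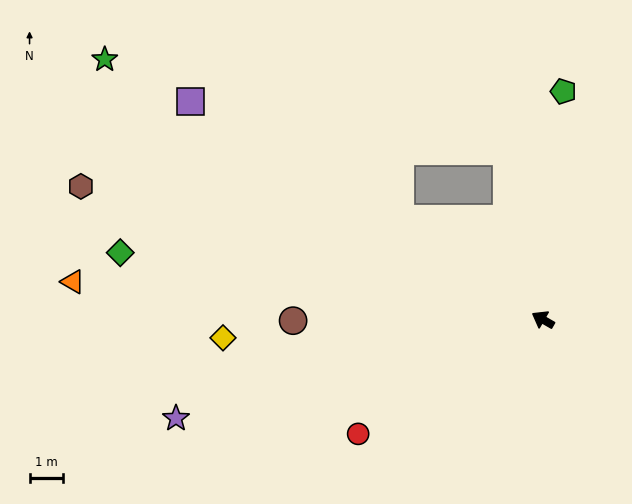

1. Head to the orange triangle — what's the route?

turn left 25°, forward 14.0 m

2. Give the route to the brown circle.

turn left 30°, forward 7.4 m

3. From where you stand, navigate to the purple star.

turn left 45°, forward 11.3 m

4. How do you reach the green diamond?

turn left 21°, forward 12.7 m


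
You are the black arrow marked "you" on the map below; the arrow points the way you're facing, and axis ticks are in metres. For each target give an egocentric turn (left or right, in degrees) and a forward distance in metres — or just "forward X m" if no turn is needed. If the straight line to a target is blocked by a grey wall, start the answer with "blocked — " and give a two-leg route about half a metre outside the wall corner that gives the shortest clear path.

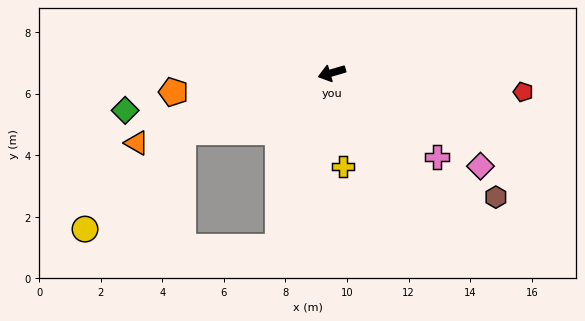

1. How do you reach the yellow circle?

blocked — turn left 5°, forward 5.2 m, then turn left 23°, forward 4.5 m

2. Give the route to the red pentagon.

turn left 158°, forward 6.2 m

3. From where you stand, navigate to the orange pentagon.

turn right 9°, forward 5.2 m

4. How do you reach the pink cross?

turn left 125°, forward 4.4 m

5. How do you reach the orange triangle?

turn left 3°, forward 6.7 m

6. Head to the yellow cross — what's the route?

turn left 80°, forward 3.1 m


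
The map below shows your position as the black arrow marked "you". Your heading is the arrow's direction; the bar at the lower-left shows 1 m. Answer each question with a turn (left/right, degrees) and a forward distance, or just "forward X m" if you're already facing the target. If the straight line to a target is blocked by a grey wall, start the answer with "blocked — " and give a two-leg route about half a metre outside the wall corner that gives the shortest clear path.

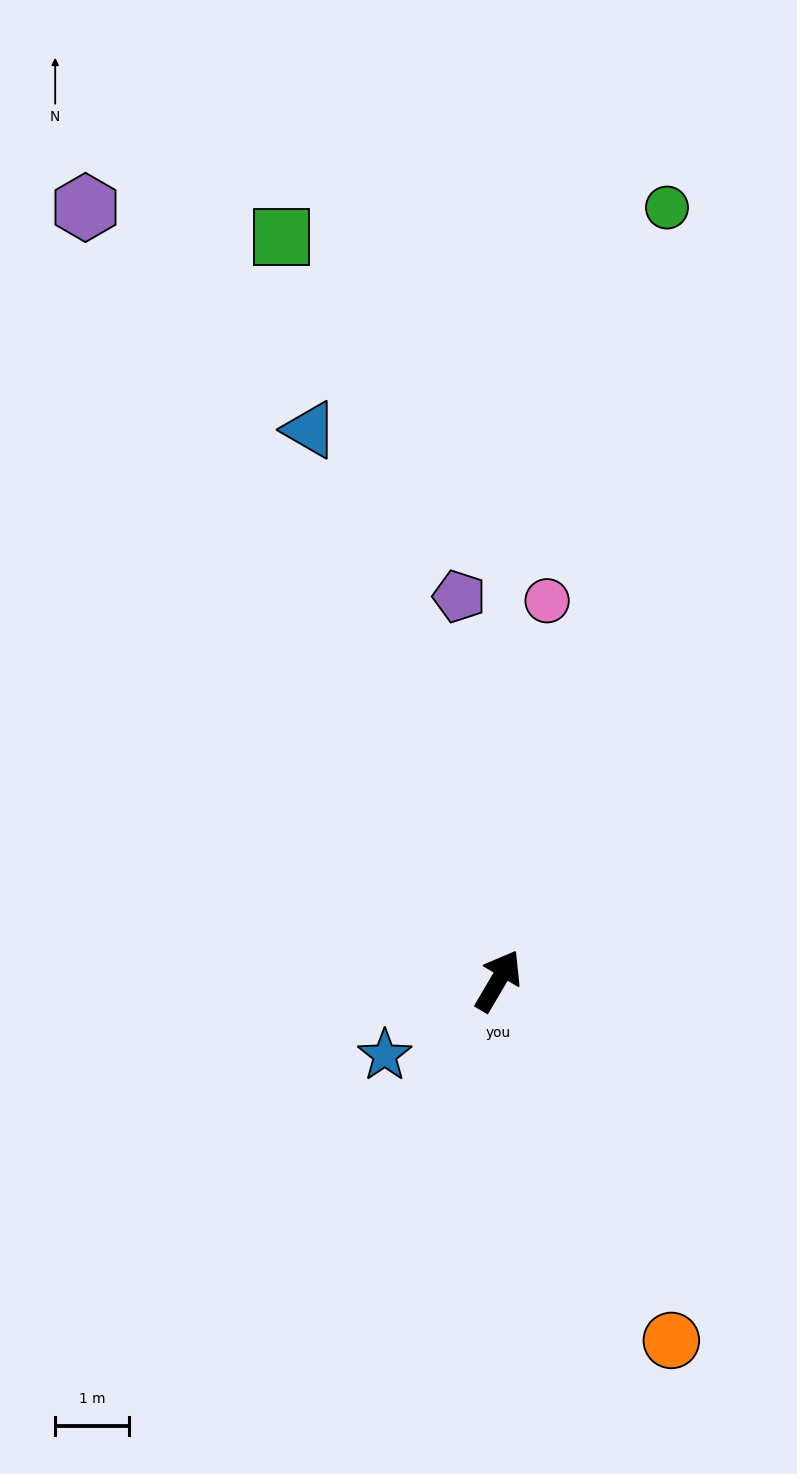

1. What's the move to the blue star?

turn left 154°, forward 1.8 m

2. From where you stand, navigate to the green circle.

turn left 18°, forward 10.7 m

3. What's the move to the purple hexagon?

turn left 59°, forward 11.9 m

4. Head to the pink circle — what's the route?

turn left 23°, forward 5.2 m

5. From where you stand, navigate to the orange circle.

turn right 124°, forward 5.4 m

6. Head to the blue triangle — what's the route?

turn left 49°, forward 7.9 m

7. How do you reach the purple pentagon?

turn left 36°, forward 5.2 m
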